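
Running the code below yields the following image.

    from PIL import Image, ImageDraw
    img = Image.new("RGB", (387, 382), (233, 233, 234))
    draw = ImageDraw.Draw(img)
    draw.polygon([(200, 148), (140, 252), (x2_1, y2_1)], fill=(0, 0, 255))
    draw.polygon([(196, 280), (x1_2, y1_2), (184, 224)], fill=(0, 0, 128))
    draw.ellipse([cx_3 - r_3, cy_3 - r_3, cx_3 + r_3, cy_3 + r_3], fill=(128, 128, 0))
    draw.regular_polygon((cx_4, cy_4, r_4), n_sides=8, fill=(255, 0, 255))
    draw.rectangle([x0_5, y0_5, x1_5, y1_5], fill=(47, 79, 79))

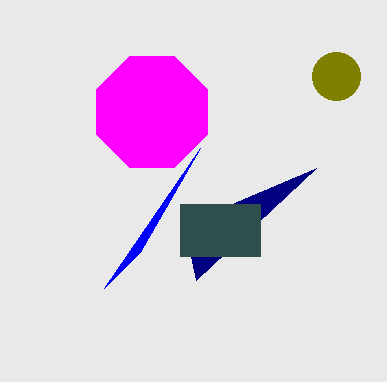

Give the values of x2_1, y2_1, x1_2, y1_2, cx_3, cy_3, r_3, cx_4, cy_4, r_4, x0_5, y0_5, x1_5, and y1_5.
x2_1 = 104
y2_1 = 288
x1_2 = 316
y1_2 = 168
cx_3 = 336
cy_3 = 76
r_3 = 24
cx_4 = 152
cy_4 = 112
r_4 = 60
x0_5 = 180
y0_5 = 204
x1_5 = 260
y1_5 = 256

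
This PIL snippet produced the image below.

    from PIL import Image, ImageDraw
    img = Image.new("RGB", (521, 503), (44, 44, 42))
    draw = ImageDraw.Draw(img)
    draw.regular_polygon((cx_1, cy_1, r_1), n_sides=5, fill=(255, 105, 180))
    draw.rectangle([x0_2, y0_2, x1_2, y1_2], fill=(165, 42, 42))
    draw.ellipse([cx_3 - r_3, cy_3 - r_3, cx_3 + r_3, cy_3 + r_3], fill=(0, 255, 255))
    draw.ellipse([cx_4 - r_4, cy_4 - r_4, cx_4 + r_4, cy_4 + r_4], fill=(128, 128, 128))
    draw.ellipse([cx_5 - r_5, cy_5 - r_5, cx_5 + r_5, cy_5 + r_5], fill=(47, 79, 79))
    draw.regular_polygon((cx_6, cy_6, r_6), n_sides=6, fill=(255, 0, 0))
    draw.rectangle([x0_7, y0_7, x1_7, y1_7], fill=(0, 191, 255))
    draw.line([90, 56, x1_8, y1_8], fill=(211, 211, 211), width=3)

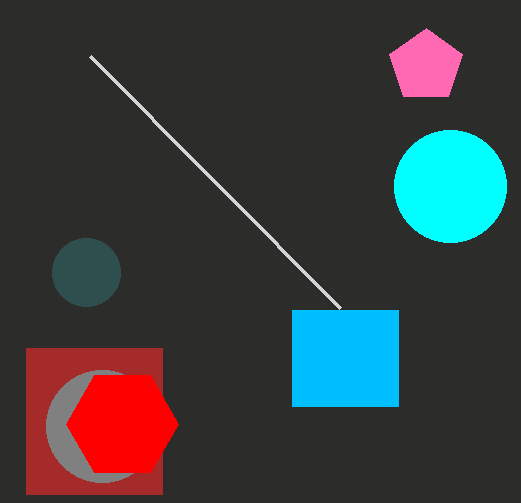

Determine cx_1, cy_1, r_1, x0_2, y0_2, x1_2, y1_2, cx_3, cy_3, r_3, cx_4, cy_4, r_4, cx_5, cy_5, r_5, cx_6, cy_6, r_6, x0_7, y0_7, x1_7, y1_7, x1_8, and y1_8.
cx_1 = 426; cy_1 = 66; r_1 = 38; x0_2 = 26; y0_2 = 348; x1_2 = 162; y1_2 = 494; cx_3 = 450; cy_3 = 186; r_3 = 56; cx_4 = 102; cy_4 = 426; r_4 = 56; cx_5 = 86; cy_5 = 272; r_5 = 34; cx_6 = 122; cy_6 = 424; r_6 = 56; x0_7 = 292; y0_7 = 310; x1_7 = 398; y1_7 = 406; x1_8 = 340; y1_8 = 308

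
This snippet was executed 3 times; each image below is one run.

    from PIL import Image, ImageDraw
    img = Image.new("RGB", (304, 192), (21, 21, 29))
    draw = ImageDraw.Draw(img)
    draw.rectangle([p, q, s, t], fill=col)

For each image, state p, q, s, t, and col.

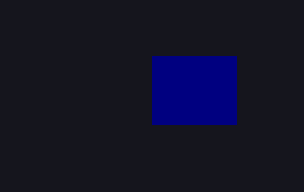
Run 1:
p = 152; q = 56; s = 236; t = 124; col = 'navy'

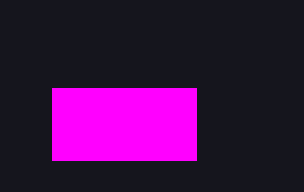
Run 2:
p = 52
q = 88
s = 196
t = 160
col = 'magenta'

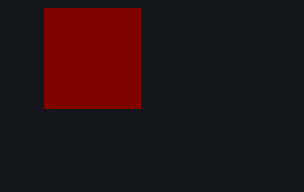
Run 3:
p = 44, q = 8, s = 140, t = 108, col = 'maroon'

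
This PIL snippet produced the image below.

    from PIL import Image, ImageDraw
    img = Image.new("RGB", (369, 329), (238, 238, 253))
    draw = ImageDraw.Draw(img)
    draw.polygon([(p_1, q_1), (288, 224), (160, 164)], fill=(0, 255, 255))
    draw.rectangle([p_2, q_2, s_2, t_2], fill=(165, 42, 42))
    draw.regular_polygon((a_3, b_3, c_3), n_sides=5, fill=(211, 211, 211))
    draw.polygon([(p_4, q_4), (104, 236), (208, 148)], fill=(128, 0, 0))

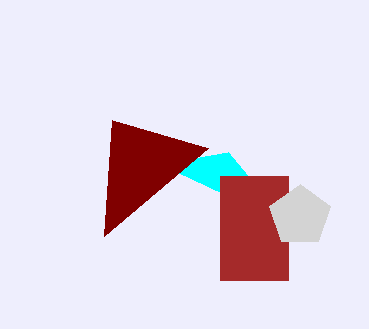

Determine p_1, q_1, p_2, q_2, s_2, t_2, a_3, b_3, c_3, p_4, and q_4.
p_1 = 228
q_1 = 152
p_2 = 220
q_2 = 176
s_2 = 288
t_2 = 280
a_3 = 300
b_3 = 216
c_3 = 32
p_4 = 112
q_4 = 120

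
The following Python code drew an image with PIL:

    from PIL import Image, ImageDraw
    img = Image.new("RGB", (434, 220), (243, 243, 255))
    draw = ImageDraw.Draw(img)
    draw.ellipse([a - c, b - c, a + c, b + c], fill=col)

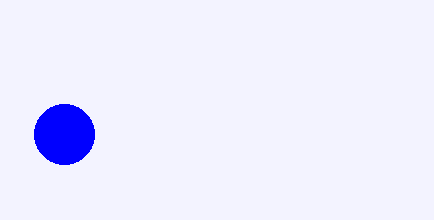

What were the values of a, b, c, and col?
a = 64; b = 134; c = 30; col = 'blue'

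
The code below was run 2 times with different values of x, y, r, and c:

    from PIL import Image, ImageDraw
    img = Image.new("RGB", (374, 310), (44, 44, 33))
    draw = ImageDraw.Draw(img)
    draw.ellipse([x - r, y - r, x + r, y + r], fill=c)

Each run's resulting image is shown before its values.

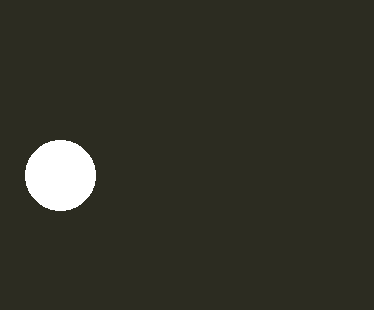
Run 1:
x = 60; y = 175; r = 35; c = 'white'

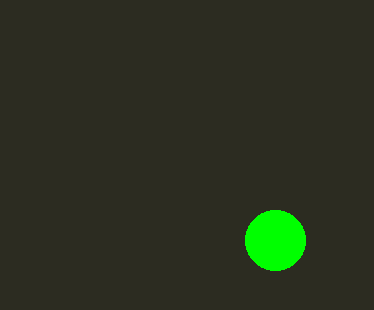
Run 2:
x = 275; y = 240; r = 30; c = 'lime'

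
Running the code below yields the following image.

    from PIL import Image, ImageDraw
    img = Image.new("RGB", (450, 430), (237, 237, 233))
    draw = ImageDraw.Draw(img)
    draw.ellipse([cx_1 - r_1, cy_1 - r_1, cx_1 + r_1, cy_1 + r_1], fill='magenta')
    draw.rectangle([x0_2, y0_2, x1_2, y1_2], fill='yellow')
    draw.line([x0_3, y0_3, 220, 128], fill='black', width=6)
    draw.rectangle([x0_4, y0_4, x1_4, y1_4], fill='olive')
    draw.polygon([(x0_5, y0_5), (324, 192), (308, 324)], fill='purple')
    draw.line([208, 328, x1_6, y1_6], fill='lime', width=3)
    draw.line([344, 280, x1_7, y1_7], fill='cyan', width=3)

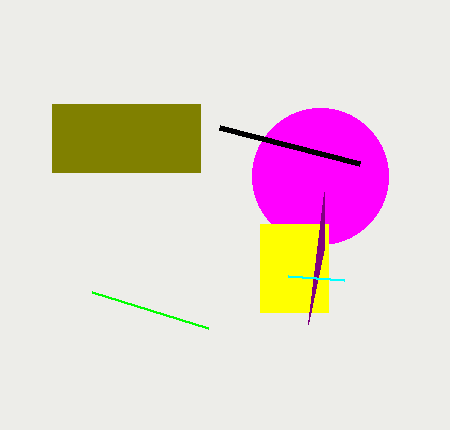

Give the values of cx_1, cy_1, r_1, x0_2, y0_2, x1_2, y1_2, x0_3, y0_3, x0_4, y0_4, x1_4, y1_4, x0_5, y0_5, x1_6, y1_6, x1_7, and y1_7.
cx_1 = 320
cy_1 = 176
r_1 = 68
x0_2 = 260
y0_2 = 224
x1_2 = 328
y1_2 = 312
x0_3 = 360
y0_3 = 164
x0_4 = 52
y0_4 = 104
x1_4 = 200
y1_4 = 172
x0_5 = 324
y0_5 = 248
x1_6 = 92
y1_6 = 292
x1_7 = 288
y1_7 = 276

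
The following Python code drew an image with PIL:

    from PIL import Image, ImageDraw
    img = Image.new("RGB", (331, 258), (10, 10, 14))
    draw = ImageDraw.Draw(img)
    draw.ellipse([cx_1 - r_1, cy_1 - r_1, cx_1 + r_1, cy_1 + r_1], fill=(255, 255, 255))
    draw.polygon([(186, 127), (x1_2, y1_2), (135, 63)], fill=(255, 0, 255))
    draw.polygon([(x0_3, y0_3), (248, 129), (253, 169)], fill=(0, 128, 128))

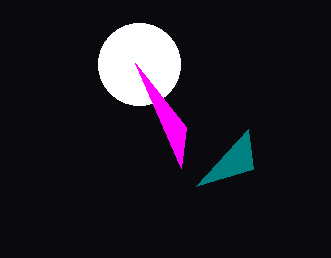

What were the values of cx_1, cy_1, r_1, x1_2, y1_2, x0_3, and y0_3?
cx_1 = 139
cy_1 = 64
r_1 = 41
x1_2 = 181
y1_2 = 168
x0_3 = 196
y0_3 = 186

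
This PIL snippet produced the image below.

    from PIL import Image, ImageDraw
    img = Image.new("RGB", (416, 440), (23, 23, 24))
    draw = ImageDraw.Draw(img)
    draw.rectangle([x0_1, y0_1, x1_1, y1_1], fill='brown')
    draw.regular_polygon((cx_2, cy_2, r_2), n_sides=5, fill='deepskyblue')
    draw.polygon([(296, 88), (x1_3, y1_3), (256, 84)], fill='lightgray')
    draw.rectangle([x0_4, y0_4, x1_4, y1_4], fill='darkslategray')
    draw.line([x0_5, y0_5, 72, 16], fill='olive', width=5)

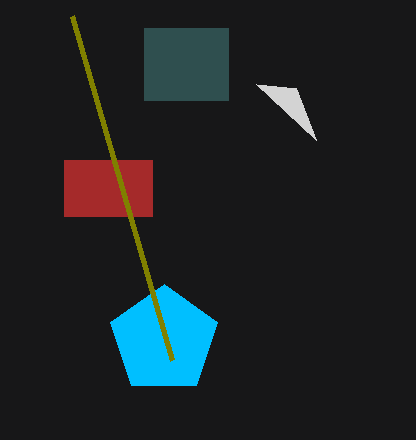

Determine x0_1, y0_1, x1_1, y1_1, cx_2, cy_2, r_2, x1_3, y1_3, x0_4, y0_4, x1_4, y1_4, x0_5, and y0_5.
x0_1 = 64
y0_1 = 160
x1_1 = 152
y1_1 = 216
cx_2 = 164
cy_2 = 340
r_2 = 56
x1_3 = 316
y1_3 = 140
x0_4 = 144
y0_4 = 28
x1_4 = 228
y1_4 = 100
x0_5 = 172
y0_5 = 360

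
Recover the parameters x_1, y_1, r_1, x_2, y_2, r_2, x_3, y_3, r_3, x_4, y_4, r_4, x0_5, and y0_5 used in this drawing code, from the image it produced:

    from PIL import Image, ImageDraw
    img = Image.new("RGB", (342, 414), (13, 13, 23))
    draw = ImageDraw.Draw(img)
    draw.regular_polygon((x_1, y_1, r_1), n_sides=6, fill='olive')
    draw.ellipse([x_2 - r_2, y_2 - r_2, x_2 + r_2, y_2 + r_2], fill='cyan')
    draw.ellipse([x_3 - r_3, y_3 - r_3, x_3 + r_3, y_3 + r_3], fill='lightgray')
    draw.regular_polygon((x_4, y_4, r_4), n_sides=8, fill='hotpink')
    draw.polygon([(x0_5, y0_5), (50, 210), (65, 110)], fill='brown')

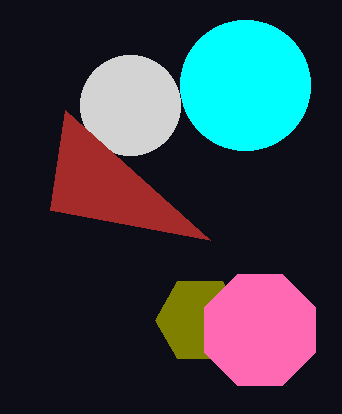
x_1 = 200, y_1 = 320, r_1 = 45, x_2 = 245, y_2 = 85, r_2 = 65, x_3 = 130, y_3 = 105, r_3 = 50, x_4 = 260, y_4 = 330, r_4 = 60, x0_5 = 210, y0_5 = 240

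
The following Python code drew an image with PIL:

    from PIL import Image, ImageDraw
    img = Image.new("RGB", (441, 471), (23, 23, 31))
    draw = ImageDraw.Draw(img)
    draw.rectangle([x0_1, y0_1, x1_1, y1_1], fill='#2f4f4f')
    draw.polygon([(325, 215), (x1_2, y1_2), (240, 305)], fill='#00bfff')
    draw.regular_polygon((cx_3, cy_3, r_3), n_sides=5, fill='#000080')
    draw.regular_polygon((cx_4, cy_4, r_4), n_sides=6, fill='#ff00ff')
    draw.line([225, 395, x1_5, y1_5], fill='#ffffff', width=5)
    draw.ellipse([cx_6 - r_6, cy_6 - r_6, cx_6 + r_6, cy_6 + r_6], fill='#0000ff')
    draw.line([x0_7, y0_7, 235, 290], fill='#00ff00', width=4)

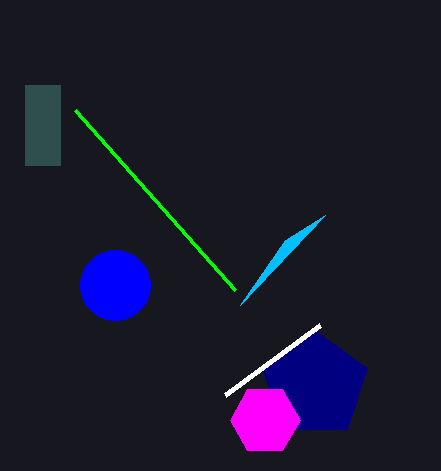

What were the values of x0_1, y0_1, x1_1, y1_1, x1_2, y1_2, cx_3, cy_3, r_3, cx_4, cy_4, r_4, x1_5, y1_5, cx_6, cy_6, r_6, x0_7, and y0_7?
x0_1 = 25, y0_1 = 85, x1_1 = 60, y1_1 = 165, x1_2 = 285, y1_2 = 240, cx_3 = 315, cy_3 = 385, r_3 = 55, cx_4 = 265, cy_4 = 420, r_4 = 35, x1_5 = 320, y1_5 = 325, cx_6 = 115, cy_6 = 285, r_6 = 35, x0_7 = 75, y0_7 = 110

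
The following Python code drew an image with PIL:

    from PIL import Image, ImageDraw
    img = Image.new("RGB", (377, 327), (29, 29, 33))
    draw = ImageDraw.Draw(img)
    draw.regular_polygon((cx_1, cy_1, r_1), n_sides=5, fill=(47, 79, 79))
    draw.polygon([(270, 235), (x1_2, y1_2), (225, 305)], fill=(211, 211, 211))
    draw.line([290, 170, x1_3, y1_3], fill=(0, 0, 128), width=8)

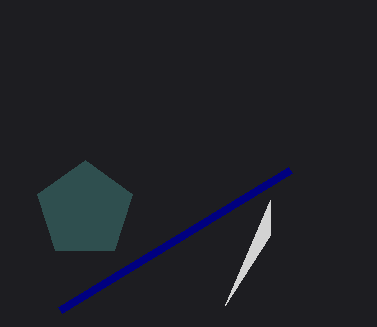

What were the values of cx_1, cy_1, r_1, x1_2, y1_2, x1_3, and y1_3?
cx_1 = 85, cy_1 = 210, r_1 = 50, x1_2 = 270, y1_2 = 200, x1_3 = 60, y1_3 = 310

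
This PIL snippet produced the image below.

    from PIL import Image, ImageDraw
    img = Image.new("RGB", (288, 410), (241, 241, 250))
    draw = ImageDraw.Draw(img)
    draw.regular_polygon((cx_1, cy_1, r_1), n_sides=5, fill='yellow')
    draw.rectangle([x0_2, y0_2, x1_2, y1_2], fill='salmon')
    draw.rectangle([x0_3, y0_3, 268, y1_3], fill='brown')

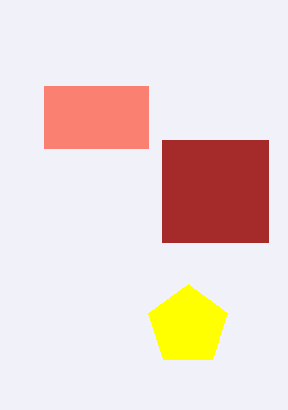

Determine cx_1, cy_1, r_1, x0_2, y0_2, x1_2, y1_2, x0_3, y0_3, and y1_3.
cx_1 = 188
cy_1 = 326
r_1 = 42
x0_2 = 44
y0_2 = 86
x1_2 = 148
y1_2 = 148
x0_3 = 162
y0_3 = 140
y1_3 = 242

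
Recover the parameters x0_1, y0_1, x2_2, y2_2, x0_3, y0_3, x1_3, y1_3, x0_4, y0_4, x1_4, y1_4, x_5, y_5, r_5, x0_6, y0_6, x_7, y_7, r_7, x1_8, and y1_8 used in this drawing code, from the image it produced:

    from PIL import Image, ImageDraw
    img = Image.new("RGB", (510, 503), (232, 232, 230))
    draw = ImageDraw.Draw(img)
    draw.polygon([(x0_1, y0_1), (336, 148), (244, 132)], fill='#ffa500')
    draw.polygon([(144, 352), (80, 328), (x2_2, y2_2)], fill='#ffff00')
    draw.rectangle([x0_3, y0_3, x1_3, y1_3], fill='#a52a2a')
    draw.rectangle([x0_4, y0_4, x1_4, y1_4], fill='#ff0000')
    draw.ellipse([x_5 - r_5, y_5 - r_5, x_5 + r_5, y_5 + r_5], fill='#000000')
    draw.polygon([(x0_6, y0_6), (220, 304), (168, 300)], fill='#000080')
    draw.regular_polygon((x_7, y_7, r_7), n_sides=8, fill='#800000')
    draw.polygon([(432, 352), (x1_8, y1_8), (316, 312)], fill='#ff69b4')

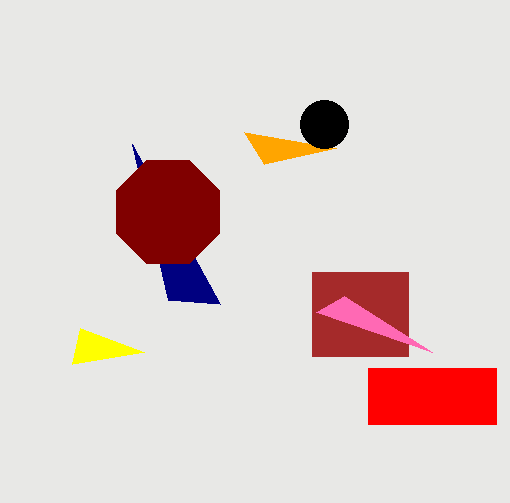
x0_1 = 264, y0_1 = 164, x2_2 = 72, y2_2 = 364, x0_3 = 312, y0_3 = 272, x1_3 = 408, y1_3 = 356, x0_4 = 368, y0_4 = 368, x1_4 = 496, y1_4 = 424, x_5 = 324, y_5 = 124, r_5 = 24, x0_6 = 132, y0_6 = 144, x_7 = 168, y_7 = 212, r_7 = 56, x1_8 = 344, y1_8 = 296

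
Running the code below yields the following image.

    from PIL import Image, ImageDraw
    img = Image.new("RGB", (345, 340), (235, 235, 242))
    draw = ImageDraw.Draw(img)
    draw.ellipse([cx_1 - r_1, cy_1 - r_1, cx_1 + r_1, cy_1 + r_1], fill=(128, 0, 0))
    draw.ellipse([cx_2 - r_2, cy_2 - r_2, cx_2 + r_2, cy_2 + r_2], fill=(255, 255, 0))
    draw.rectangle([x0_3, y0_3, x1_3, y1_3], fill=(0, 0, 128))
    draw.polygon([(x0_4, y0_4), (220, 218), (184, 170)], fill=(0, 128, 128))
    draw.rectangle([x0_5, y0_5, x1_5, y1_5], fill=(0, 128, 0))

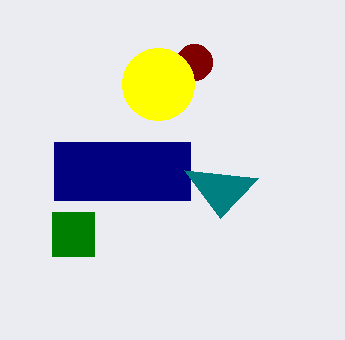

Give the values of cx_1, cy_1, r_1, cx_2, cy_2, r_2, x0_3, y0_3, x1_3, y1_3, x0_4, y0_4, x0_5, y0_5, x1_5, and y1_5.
cx_1 = 194
cy_1 = 62
r_1 = 18
cx_2 = 158
cy_2 = 84
r_2 = 36
x0_3 = 54
y0_3 = 142
x1_3 = 190
y1_3 = 200
x0_4 = 258
y0_4 = 178
x0_5 = 52
y0_5 = 212
x1_5 = 94
y1_5 = 256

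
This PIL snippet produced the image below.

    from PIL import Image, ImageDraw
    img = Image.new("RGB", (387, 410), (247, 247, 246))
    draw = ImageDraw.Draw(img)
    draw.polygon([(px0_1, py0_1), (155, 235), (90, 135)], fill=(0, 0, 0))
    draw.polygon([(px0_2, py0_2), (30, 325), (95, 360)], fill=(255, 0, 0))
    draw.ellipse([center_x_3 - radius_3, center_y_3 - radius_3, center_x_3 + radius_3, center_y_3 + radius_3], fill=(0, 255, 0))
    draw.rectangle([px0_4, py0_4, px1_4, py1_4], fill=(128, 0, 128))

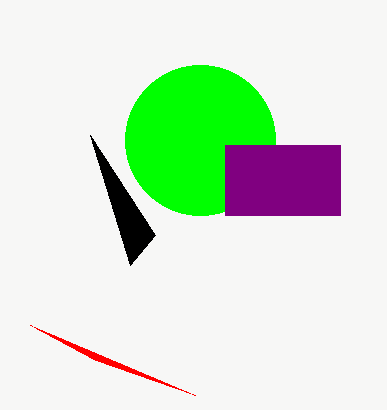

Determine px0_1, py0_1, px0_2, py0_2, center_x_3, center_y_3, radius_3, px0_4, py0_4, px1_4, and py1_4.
px0_1 = 130; py0_1 = 265; px0_2 = 195; py0_2 = 395; center_x_3 = 200; center_y_3 = 140; radius_3 = 75; px0_4 = 225; py0_4 = 145; px1_4 = 340; py1_4 = 215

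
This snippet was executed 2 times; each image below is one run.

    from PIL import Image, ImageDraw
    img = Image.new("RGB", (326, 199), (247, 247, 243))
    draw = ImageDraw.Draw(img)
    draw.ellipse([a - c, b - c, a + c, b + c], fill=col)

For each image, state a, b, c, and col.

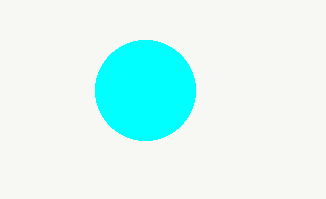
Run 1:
a = 145; b = 90; c = 50; col = 'cyan'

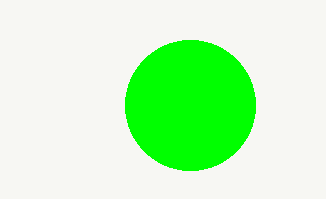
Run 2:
a = 190
b = 105
c = 65
col = 'lime'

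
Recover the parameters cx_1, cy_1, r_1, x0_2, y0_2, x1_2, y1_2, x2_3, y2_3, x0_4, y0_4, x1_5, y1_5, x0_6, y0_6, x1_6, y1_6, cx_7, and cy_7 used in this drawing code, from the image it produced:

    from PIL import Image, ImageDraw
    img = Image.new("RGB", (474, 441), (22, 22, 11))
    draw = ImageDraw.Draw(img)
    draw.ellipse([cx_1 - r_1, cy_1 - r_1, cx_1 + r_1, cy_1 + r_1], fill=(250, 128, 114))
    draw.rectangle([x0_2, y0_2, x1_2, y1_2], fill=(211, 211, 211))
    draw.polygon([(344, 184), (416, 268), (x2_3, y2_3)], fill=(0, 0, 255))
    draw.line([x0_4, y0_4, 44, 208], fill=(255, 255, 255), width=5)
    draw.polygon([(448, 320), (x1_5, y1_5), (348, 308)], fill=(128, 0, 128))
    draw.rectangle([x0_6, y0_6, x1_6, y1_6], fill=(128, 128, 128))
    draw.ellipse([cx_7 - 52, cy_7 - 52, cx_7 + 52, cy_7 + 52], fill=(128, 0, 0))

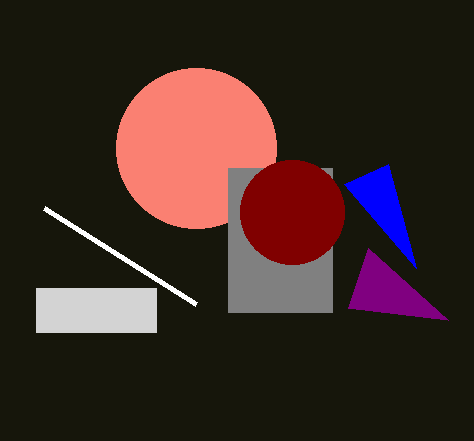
cx_1 = 196, cy_1 = 148, r_1 = 80, x0_2 = 36, y0_2 = 288, x1_2 = 156, y1_2 = 332, x2_3 = 388, y2_3 = 164, x0_4 = 196, y0_4 = 304, x1_5 = 368, y1_5 = 248, x0_6 = 228, y0_6 = 168, x1_6 = 332, y1_6 = 312, cx_7 = 292, cy_7 = 212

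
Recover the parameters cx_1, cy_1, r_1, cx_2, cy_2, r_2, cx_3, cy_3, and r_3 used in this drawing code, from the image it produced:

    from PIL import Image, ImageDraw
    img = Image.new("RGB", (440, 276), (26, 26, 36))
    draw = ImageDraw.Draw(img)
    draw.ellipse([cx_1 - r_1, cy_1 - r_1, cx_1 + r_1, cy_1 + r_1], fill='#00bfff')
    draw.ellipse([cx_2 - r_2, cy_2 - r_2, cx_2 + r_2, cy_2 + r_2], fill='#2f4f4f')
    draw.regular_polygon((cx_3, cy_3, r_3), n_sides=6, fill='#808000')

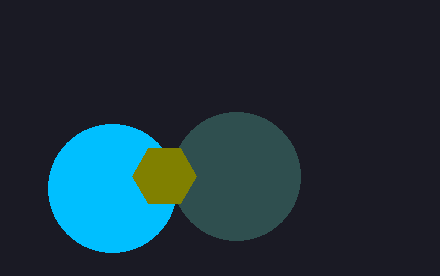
cx_1 = 112
cy_1 = 188
r_1 = 64
cx_2 = 236
cy_2 = 176
r_2 = 64
cx_3 = 164
cy_3 = 176
r_3 = 32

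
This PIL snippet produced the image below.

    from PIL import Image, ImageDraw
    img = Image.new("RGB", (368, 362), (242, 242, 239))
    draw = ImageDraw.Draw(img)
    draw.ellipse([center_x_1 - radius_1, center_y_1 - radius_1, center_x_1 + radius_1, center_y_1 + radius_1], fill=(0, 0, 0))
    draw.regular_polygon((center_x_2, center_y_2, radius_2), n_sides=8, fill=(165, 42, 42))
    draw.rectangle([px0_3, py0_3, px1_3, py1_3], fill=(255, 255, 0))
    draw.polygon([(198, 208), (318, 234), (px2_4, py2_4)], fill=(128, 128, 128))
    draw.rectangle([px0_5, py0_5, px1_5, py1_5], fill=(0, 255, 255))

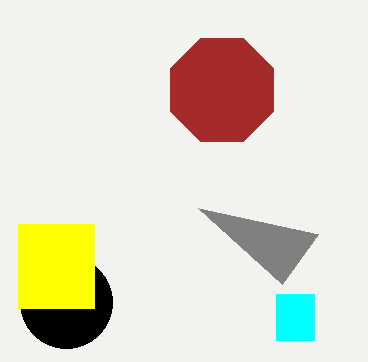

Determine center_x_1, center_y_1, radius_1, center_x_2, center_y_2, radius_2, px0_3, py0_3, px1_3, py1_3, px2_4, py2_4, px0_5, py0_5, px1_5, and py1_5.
center_x_1 = 66
center_y_1 = 302
radius_1 = 46
center_x_2 = 222
center_y_2 = 90
radius_2 = 56
px0_3 = 18
py0_3 = 224
px1_3 = 94
py1_3 = 308
px2_4 = 282
py2_4 = 284
px0_5 = 276
py0_5 = 294
px1_5 = 314
py1_5 = 340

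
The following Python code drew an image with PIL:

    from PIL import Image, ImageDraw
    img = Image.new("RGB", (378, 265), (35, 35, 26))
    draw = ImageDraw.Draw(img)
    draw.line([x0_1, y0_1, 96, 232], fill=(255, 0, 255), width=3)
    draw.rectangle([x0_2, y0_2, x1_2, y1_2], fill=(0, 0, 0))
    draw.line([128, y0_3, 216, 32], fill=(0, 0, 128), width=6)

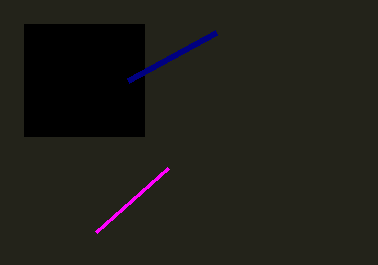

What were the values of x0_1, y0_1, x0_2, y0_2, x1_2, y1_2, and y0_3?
x0_1 = 168, y0_1 = 168, x0_2 = 24, y0_2 = 24, x1_2 = 144, y1_2 = 136, y0_3 = 80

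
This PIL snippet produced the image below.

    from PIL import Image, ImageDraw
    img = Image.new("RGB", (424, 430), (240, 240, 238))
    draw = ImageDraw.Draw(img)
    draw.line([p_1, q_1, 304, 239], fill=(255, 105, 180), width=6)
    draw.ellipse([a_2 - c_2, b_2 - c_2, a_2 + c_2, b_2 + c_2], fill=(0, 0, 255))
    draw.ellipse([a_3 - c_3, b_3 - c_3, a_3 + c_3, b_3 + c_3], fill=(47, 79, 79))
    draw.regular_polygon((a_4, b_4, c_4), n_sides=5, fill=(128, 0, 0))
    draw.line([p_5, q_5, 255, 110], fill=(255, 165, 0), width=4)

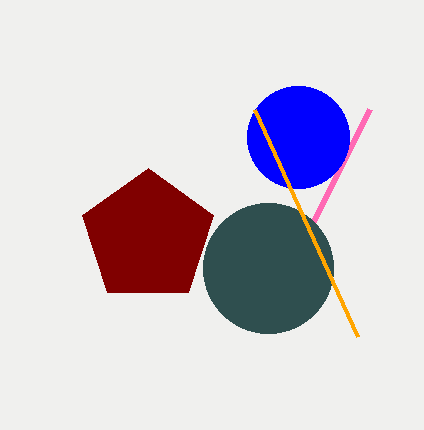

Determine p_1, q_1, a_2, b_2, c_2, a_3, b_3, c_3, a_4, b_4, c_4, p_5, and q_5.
p_1 = 369
q_1 = 109
a_2 = 298
b_2 = 137
c_2 = 51
a_3 = 268
b_3 = 268
c_3 = 65
a_4 = 148
b_4 = 237
c_4 = 69
p_5 = 358
q_5 = 337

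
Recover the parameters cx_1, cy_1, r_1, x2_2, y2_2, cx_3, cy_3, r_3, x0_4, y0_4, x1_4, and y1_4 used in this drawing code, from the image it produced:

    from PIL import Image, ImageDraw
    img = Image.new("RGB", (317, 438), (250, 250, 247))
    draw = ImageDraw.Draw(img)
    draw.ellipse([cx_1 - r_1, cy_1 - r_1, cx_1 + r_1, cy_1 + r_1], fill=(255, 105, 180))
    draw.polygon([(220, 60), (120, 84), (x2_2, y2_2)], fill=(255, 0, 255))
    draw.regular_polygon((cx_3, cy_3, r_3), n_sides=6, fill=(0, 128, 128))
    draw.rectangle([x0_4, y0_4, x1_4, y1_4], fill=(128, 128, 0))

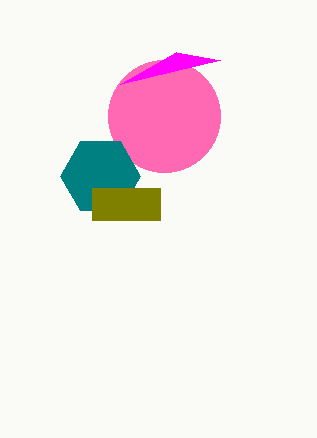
cx_1 = 164, cy_1 = 116, r_1 = 56, x2_2 = 176, y2_2 = 52, cx_3 = 100, cy_3 = 176, r_3 = 40, x0_4 = 92, y0_4 = 188, x1_4 = 160, y1_4 = 220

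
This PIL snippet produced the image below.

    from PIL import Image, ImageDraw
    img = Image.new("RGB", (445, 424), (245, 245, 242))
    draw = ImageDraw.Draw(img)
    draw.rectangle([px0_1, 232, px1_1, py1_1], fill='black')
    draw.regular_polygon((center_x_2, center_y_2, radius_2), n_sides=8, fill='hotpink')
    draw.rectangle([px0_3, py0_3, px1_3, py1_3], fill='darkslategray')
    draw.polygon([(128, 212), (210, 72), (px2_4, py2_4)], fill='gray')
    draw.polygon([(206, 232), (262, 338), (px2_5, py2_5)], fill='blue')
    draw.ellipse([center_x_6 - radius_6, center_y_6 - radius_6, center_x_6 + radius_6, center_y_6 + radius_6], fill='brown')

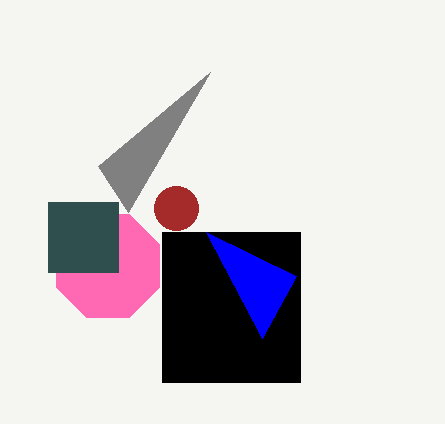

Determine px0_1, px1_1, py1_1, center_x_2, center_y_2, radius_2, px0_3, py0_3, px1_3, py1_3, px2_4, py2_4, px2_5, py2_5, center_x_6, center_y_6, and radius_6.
px0_1 = 162, px1_1 = 300, py1_1 = 382, center_x_2 = 108, center_y_2 = 266, radius_2 = 56, px0_3 = 48, py0_3 = 202, px1_3 = 118, py1_3 = 272, px2_4 = 98, py2_4 = 166, px2_5 = 296, py2_5 = 276, center_x_6 = 176, center_y_6 = 208, radius_6 = 22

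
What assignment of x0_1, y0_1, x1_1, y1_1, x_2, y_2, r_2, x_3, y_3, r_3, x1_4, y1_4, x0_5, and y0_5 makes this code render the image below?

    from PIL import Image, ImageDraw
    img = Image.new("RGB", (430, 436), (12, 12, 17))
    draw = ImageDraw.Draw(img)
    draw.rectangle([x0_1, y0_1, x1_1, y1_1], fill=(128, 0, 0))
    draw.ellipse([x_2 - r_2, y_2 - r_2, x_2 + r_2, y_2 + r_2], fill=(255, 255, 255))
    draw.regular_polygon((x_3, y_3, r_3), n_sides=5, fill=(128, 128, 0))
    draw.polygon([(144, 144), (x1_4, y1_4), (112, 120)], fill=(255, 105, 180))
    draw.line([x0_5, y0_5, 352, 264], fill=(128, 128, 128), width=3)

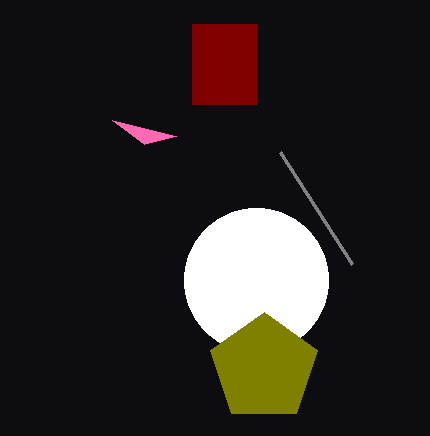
x0_1 = 192, y0_1 = 24, x1_1 = 256, y1_1 = 104, x_2 = 256, y_2 = 280, r_2 = 72, x_3 = 264, y_3 = 368, r_3 = 56, x1_4 = 176, y1_4 = 136, x0_5 = 280, y0_5 = 152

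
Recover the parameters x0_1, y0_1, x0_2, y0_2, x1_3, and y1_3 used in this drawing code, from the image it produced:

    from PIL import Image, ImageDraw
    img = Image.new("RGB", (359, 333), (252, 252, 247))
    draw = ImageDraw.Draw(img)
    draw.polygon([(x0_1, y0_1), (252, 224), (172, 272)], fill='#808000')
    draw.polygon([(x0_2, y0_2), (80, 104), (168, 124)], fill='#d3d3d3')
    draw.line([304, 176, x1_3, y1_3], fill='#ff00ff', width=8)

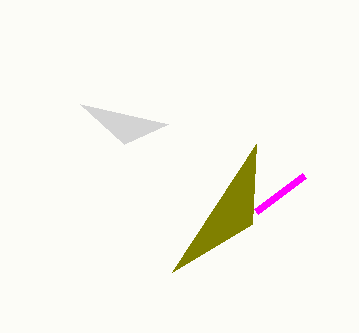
x0_1 = 256, y0_1 = 144, x0_2 = 124, y0_2 = 144, x1_3 = 256, y1_3 = 212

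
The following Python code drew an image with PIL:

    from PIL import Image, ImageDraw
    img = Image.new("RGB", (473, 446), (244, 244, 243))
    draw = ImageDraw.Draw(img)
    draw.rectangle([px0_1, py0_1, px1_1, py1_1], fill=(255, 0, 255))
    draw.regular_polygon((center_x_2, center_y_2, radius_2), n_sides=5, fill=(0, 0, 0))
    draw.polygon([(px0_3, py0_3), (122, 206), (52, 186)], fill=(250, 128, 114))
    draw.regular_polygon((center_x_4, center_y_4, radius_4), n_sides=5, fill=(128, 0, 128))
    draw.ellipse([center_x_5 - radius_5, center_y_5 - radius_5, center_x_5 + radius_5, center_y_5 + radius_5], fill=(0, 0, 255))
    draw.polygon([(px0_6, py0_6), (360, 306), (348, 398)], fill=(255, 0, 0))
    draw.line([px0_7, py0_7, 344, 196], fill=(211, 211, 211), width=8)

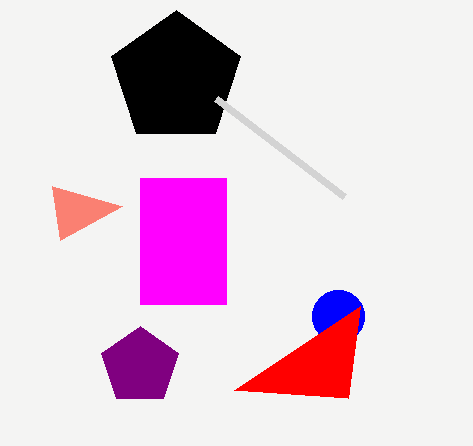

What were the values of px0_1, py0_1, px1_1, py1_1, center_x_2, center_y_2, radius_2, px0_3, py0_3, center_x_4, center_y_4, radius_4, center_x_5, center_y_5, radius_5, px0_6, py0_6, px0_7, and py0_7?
px0_1 = 140; py0_1 = 178; px1_1 = 226; py1_1 = 304; center_x_2 = 176; center_y_2 = 78; radius_2 = 68; px0_3 = 60; py0_3 = 240; center_x_4 = 140; center_y_4 = 366; radius_4 = 40; center_x_5 = 338; center_y_5 = 316; radius_5 = 26; px0_6 = 234; py0_6 = 390; px0_7 = 216; py0_7 = 98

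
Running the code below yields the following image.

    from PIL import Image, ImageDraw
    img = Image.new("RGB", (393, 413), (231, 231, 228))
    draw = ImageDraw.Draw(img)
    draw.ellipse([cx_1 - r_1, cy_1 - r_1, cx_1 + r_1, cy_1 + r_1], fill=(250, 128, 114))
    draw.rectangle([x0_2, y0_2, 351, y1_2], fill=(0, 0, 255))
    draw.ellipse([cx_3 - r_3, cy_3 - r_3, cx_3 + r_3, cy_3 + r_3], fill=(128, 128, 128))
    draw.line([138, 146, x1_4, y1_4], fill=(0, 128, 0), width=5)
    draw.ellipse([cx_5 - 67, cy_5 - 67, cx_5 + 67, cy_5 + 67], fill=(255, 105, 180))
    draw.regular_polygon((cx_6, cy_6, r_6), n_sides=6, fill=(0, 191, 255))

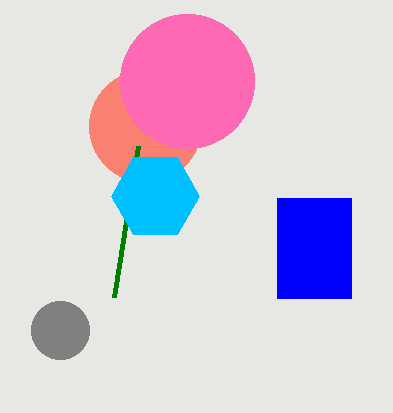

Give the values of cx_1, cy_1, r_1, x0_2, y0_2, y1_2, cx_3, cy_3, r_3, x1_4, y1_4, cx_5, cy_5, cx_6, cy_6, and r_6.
cx_1 = 145, cy_1 = 126, r_1 = 56, x0_2 = 277, y0_2 = 198, y1_2 = 298, cx_3 = 60, cy_3 = 330, r_3 = 29, x1_4 = 114, y1_4 = 297, cx_5 = 187, cy_5 = 81, cx_6 = 155, cy_6 = 196, r_6 = 44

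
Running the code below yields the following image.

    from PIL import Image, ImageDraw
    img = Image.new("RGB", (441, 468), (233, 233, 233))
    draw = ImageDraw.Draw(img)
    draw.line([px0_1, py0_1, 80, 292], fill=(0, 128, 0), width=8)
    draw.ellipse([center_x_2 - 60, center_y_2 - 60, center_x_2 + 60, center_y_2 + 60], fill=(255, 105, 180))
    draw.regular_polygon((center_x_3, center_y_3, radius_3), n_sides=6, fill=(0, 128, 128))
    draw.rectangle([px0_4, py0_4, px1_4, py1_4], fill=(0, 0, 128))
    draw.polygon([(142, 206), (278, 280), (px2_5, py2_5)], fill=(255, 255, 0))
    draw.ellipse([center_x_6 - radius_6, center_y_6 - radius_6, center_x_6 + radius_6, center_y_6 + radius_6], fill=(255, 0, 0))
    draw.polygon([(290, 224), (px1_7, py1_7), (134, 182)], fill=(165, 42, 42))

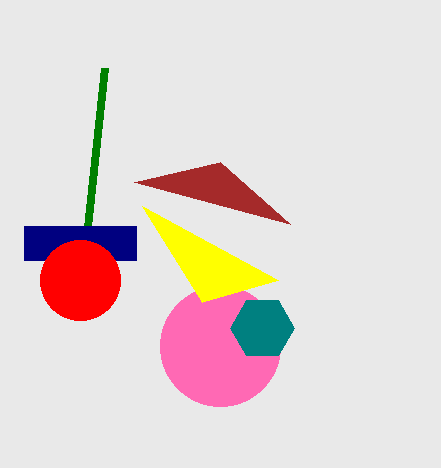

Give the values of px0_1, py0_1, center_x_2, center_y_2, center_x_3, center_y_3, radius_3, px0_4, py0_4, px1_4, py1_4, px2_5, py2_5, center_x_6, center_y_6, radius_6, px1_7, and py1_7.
px0_1 = 104, py0_1 = 68, center_x_2 = 220, center_y_2 = 346, center_x_3 = 262, center_y_3 = 328, radius_3 = 32, px0_4 = 24, py0_4 = 226, px1_4 = 136, py1_4 = 260, px2_5 = 202, py2_5 = 302, center_x_6 = 80, center_y_6 = 280, radius_6 = 40, px1_7 = 220, py1_7 = 162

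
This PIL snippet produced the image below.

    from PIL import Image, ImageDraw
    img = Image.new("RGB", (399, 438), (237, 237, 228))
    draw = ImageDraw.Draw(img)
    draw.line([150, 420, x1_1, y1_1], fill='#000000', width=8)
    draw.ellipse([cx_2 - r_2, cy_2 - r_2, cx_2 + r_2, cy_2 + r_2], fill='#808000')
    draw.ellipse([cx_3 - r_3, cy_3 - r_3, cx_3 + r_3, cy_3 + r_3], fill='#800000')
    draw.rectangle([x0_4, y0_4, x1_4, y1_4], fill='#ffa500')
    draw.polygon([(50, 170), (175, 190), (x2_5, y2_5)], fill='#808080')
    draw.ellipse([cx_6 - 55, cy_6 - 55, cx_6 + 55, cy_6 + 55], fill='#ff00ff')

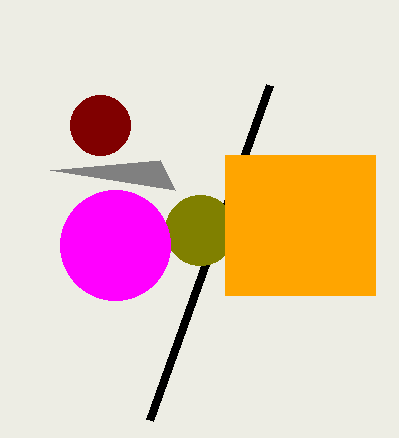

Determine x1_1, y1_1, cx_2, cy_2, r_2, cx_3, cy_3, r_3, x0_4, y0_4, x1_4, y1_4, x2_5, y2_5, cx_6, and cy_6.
x1_1 = 270; y1_1 = 85; cx_2 = 200; cy_2 = 230; r_2 = 35; cx_3 = 100; cy_3 = 125; r_3 = 30; x0_4 = 225; y0_4 = 155; x1_4 = 375; y1_4 = 295; x2_5 = 160; y2_5 = 160; cx_6 = 115; cy_6 = 245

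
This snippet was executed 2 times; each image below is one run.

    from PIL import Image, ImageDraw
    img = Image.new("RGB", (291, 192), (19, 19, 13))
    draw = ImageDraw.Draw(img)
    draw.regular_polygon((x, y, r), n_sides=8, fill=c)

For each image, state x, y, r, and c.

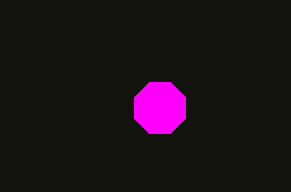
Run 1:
x = 160; y = 108; r = 28; c = 'magenta'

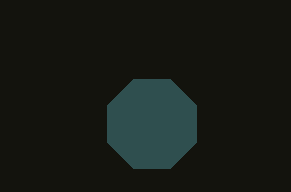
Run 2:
x = 152
y = 124
r = 48
c = 'darkslategray'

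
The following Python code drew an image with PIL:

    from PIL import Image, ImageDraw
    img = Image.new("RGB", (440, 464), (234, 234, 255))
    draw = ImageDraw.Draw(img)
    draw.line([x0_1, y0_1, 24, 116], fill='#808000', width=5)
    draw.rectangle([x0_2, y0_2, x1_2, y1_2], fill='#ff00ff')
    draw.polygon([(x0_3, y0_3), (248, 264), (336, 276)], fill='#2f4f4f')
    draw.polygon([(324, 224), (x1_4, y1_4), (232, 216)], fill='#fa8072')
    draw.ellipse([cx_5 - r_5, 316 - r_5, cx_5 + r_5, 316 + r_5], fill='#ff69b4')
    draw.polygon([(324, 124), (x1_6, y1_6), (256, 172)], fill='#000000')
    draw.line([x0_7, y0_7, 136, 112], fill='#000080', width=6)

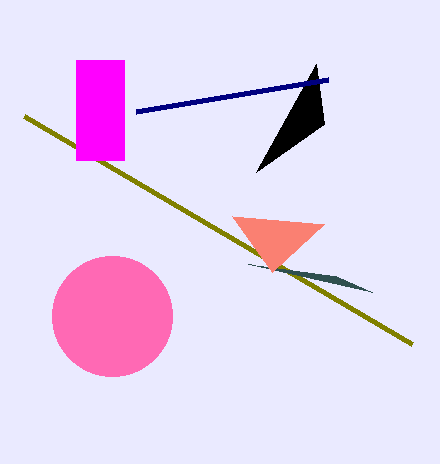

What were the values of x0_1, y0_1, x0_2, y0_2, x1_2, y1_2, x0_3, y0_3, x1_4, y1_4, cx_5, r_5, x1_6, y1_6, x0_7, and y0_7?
x0_1 = 412, y0_1 = 344, x0_2 = 76, y0_2 = 60, x1_2 = 124, y1_2 = 160, x0_3 = 372, y0_3 = 292, x1_4 = 272, y1_4 = 272, cx_5 = 112, r_5 = 60, x1_6 = 316, y1_6 = 64, x0_7 = 328, y0_7 = 80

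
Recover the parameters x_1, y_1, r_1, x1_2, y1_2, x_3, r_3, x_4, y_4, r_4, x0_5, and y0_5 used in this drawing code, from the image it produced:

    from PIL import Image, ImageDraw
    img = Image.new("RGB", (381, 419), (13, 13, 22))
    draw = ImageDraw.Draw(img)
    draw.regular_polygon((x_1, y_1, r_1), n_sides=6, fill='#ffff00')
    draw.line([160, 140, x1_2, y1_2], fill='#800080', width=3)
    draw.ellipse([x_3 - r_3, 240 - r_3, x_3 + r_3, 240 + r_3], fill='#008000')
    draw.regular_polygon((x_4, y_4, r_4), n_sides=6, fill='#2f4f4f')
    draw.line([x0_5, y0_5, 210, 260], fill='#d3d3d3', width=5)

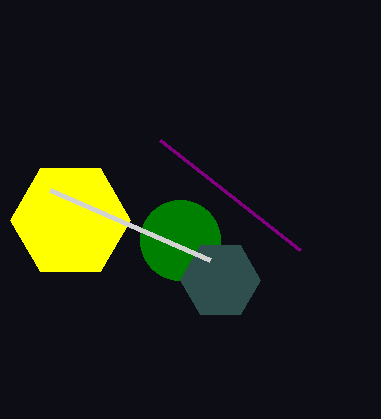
x_1 = 70; y_1 = 220; r_1 = 60; x1_2 = 300; y1_2 = 250; x_3 = 180; r_3 = 40; x_4 = 220; y_4 = 280; r_4 = 40; x0_5 = 50; y0_5 = 190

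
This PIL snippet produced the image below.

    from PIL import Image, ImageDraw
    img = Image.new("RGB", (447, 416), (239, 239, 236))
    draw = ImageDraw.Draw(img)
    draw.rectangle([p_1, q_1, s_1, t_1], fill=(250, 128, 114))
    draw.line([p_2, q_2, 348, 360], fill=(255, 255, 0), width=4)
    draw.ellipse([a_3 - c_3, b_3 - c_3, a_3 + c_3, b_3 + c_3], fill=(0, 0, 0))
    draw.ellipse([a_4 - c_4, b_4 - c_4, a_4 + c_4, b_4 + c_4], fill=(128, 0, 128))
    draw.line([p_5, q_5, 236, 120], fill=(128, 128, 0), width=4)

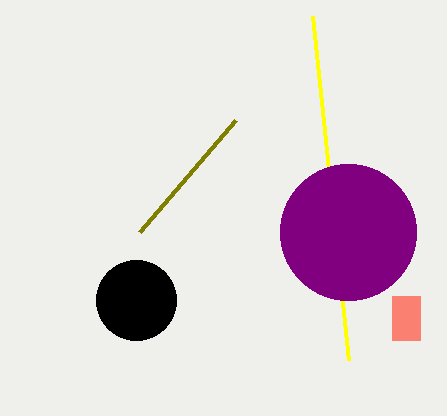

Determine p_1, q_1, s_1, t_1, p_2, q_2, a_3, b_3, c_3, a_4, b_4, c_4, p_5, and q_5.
p_1 = 392
q_1 = 296
s_1 = 420
t_1 = 340
p_2 = 312
q_2 = 16
a_3 = 136
b_3 = 300
c_3 = 40
a_4 = 348
b_4 = 232
c_4 = 68
p_5 = 140
q_5 = 232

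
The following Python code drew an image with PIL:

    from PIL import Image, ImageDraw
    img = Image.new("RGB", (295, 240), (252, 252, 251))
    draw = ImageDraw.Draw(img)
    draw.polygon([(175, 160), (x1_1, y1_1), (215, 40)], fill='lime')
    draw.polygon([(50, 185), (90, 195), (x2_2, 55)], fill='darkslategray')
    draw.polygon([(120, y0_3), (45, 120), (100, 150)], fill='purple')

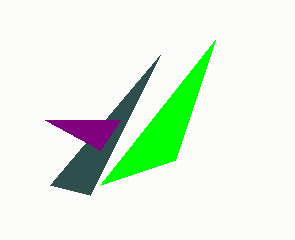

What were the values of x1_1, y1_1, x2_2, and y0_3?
x1_1 = 100; y1_1 = 185; x2_2 = 160; y0_3 = 120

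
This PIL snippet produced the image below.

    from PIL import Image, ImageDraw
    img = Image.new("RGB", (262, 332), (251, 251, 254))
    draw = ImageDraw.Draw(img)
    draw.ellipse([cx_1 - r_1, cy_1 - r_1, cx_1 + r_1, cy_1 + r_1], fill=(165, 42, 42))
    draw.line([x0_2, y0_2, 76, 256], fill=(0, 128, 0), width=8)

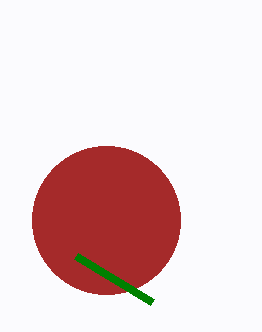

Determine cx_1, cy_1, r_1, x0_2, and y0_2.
cx_1 = 106
cy_1 = 220
r_1 = 74
x0_2 = 152
y0_2 = 302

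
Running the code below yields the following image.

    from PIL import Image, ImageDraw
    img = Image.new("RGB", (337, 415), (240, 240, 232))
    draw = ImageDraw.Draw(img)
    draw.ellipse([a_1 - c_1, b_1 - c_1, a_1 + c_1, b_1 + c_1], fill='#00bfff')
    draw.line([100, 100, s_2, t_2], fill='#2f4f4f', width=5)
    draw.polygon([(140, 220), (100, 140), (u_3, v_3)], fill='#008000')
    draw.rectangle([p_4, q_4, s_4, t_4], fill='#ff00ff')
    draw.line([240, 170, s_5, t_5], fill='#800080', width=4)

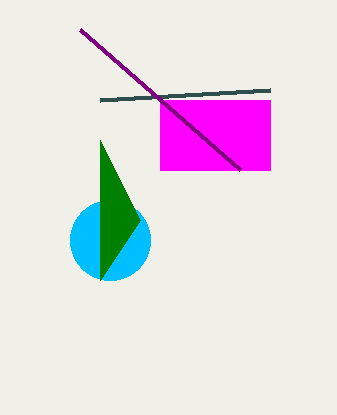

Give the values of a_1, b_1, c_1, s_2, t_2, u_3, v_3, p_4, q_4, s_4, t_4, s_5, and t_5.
a_1 = 110; b_1 = 240; c_1 = 40; s_2 = 270; t_2 = 90; u_3 = 100; v_3 = 280; p_4 = 160; q_4 = 100; s_4 = 270; t_4 = 170; s_5 = 80; t_5 = 30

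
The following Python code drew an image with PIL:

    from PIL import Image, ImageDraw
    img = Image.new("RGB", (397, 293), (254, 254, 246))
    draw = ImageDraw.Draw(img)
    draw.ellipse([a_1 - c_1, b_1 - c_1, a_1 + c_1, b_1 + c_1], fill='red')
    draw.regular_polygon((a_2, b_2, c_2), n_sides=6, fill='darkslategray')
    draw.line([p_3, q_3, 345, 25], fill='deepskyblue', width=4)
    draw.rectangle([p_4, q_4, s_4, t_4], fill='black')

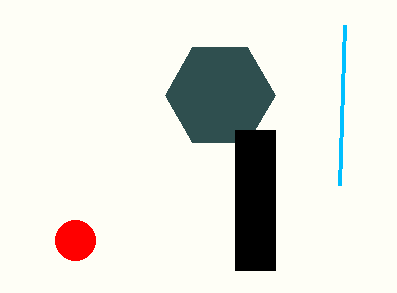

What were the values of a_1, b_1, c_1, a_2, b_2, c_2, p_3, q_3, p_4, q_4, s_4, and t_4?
a_1 = 75, b_1 = 240, c_1 = 20, a_2 = 220, b_2 = 95, c_2 = 55, p_3 = 340, q_3 = 185, p_4 = 235, q_4 = 130, s_4 = 275, t_4 = 270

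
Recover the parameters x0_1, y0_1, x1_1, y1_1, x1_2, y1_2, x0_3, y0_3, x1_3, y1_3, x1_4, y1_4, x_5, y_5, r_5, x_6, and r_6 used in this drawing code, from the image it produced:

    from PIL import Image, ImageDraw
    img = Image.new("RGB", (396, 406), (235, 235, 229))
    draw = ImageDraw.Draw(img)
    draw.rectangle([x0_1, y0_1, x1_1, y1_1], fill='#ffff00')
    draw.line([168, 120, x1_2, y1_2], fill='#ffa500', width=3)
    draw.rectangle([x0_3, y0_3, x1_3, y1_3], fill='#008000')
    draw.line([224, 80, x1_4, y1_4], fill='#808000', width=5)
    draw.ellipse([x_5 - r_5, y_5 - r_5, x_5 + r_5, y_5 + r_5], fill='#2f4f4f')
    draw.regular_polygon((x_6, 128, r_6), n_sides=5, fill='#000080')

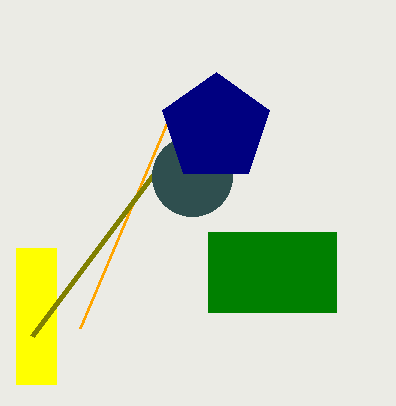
x0_1 = 16
y0_1 = 248
x1_1 = 56
y1_1 = 384
x1_2 = 80
y1_2 = 328
x0_3 = 208
y0_3 = 232
x1_3 = 336
y1_3 = 312
x1_4 = 32
y1_4 = 336
x_5 = 192
y_5 = 176
r_5 = 40
x_6 = 216
r_6 = 56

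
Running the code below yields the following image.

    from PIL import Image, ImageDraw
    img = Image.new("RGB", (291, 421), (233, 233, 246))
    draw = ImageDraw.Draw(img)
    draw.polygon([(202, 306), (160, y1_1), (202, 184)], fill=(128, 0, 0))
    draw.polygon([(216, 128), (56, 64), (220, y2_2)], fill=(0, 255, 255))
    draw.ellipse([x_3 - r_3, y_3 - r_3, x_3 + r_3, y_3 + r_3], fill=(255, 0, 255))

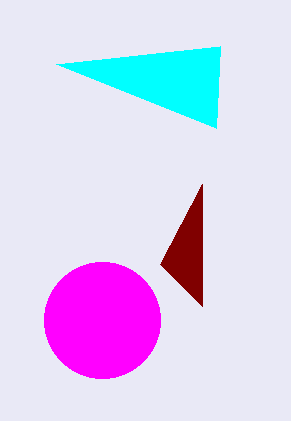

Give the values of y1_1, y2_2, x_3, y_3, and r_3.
y1_1 = 264; y2_2 = 46; x_3 = 102; y_3 = 320; r_3 = 58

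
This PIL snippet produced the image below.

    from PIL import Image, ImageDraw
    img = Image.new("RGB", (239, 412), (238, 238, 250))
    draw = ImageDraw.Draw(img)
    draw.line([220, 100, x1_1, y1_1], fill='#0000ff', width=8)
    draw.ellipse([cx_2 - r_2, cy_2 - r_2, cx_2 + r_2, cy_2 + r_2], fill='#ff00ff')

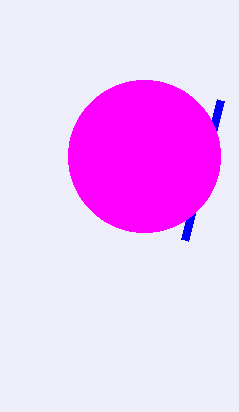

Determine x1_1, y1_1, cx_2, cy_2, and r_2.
x1_1 = 184
y1_1 = 240
cx_2 = 144
cy_2 = 156
r_2 = 76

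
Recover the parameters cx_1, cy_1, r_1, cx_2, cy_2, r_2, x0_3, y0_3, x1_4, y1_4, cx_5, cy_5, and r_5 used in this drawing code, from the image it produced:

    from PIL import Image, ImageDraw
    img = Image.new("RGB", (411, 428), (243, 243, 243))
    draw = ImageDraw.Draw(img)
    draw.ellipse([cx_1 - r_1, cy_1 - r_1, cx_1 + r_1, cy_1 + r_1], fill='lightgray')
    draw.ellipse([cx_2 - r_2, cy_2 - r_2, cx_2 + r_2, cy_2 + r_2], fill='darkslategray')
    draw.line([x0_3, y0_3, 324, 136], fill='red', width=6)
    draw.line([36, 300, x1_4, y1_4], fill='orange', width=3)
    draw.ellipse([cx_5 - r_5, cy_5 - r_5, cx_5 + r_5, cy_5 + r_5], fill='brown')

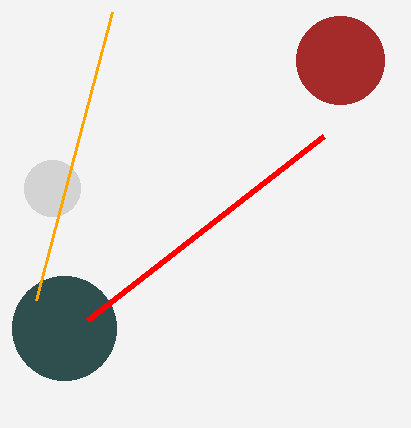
cx_1 = 52, cy_1 = 188, r_1 = 28, cx_2 = 64, cy_2 = 328, r_2 = 52, x0_3 = 88, y0_3 = 320, x1_4 = 112, y1_4 = 12, cx_5 = 340, cy_5 = 60, r_5 = 44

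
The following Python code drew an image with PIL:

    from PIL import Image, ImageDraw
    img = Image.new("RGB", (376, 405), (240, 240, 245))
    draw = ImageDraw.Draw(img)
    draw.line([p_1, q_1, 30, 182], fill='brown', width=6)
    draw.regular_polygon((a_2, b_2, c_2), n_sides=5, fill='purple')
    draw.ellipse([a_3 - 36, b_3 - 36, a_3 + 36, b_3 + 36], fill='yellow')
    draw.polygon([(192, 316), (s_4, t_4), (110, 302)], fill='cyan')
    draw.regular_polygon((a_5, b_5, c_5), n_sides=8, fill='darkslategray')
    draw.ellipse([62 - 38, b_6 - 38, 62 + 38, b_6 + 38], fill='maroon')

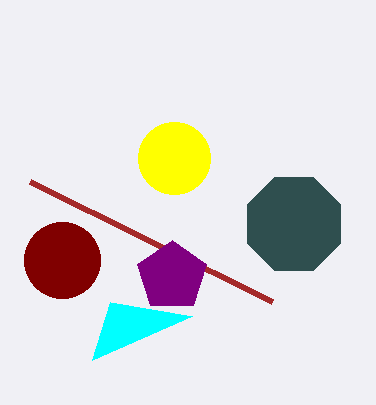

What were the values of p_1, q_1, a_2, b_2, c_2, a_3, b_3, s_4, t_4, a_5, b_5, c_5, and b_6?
p_1 = 272, q_1 = 302, a_2 = 172, b_2 = 276, c_2 = 36, a_3 = 174, b_3 = 158, s_4 = 92, t_4 = 360, a_5 = 294, b_5 = 224, c_5 = 50, b_6 = 260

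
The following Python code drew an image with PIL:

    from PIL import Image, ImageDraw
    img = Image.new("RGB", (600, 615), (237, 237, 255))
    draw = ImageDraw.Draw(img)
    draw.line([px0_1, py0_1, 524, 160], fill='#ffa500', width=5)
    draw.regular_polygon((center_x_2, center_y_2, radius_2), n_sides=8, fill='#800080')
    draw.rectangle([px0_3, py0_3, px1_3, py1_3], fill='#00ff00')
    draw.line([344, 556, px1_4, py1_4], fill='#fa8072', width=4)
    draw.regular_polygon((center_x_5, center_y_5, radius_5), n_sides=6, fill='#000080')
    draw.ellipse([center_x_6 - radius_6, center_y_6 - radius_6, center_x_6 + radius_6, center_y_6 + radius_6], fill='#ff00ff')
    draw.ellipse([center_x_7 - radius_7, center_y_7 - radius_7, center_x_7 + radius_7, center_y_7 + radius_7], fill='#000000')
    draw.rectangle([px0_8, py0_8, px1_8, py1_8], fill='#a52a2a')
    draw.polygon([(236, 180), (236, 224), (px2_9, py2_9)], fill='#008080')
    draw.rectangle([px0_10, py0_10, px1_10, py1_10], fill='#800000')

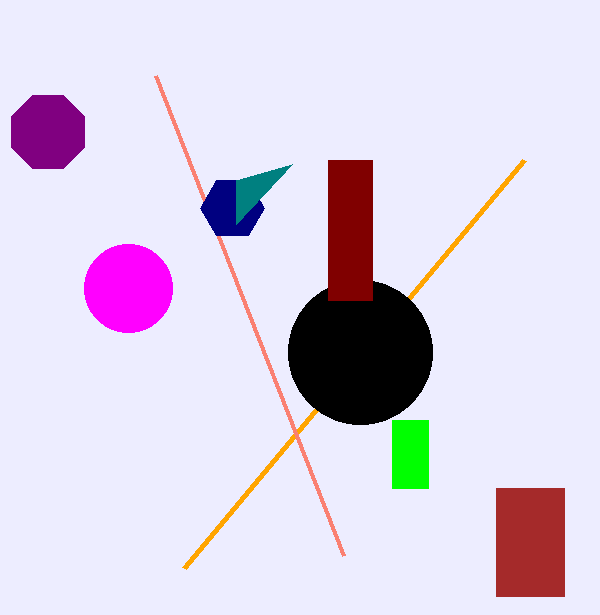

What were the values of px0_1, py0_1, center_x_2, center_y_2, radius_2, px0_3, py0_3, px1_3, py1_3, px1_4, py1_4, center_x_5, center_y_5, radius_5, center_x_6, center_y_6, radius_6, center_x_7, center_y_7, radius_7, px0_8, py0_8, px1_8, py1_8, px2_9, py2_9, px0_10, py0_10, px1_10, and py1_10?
px0_1 = 184
py0_1 = 568
center_x_2 = 48
center_y_2 = 132
radius_2 = 40
px0_3 = 392
py0_3 = 420
px1_3 = 428
py1_3 = 488
px1_4 = 156
py1_4 = 76
center_x_5 = 232
center_y_5 = 208
radius_5 = 32
center_x_6 = 128
center_y_6 = 288
radius_6 = 44
center_x_7 = 360
center_y_7 = 352
radius_7 = 72
px0_8 = 496
py0_8 = 488
px1_8 = 564
py1_8 = 596
px2_9 = 292
py2_9 = 164
px0_10 = 328
py0_10 = 160
px1_10 = 372
py1_10 = 300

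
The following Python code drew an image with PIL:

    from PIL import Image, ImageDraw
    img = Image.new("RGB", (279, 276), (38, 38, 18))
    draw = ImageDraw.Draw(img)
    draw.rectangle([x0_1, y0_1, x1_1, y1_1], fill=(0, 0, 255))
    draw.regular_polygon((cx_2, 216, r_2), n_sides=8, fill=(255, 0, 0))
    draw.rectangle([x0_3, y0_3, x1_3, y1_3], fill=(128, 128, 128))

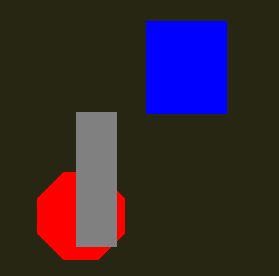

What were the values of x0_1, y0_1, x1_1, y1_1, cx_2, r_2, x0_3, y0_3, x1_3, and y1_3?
x0_1 = 146
y0_1 = 21
x1_1 = 226
y1_1 = 113
cx_2 = 81
r_2 = 47
x0_3 = 76
y0_3 = 112
x1_3 = 116
y1_3 = 246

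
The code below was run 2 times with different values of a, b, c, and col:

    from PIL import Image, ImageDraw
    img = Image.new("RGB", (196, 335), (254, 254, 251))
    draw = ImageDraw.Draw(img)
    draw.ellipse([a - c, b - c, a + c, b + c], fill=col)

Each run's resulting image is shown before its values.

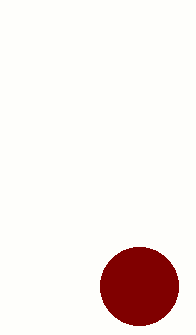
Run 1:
a = 139, b = 286, c = 39, col = 'maroon'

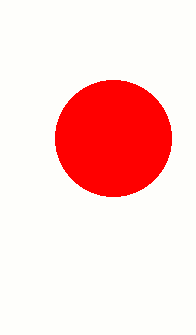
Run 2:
a = 113, b = 138, c = 58, col = 'red'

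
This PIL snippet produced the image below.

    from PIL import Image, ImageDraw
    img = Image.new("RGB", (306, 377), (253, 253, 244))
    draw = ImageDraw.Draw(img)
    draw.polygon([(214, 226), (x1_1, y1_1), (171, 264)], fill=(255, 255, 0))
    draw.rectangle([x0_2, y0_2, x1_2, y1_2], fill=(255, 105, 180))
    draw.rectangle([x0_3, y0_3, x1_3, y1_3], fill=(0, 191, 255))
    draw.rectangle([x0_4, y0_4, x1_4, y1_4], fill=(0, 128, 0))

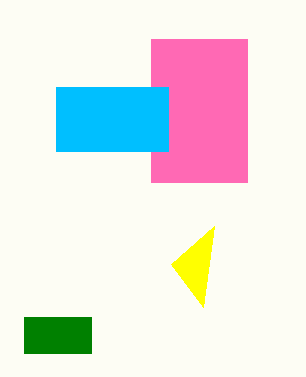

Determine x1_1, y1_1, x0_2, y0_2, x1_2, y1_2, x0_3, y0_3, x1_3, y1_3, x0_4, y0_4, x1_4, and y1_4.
x1_1 = 203
y1_1 = 307
x0_2 = 151
y0_2 = 39
x1_2 = 247
y1_2 = 182
x0_3 = 56
y0_3 = 87
x1_3 = 168
y1_3 = 151
x0_4 = 24
y0_4 = 317
x1_4 = 91
y1_4 = 353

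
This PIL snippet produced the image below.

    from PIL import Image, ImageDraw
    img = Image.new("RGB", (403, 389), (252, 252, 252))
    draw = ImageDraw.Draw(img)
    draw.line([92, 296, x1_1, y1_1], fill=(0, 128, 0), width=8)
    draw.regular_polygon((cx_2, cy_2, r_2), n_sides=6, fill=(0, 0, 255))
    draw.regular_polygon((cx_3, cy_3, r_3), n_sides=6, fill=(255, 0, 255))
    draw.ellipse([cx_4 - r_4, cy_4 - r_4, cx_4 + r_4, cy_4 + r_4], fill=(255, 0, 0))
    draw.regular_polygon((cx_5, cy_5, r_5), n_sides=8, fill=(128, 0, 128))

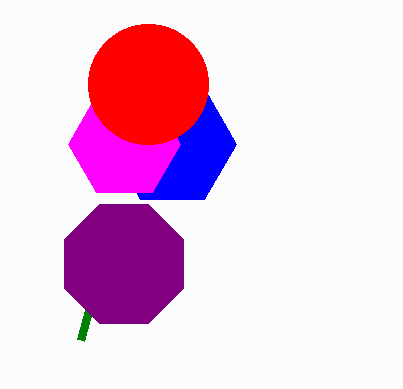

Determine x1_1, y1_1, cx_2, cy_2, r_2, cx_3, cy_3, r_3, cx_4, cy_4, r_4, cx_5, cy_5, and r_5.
x1_1 = 80
y1_1 = 340
cx_2 = 172
cy_2 = 144
r_2 = 64
cx_3 = 124
cy_3 = 144
r_3 = 56
cx_4 = 148
cy_4 = 84
r_4 = 60
cx_5 = 124
cy_5 = 264
r_5 = 64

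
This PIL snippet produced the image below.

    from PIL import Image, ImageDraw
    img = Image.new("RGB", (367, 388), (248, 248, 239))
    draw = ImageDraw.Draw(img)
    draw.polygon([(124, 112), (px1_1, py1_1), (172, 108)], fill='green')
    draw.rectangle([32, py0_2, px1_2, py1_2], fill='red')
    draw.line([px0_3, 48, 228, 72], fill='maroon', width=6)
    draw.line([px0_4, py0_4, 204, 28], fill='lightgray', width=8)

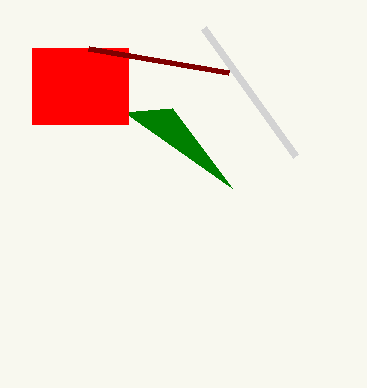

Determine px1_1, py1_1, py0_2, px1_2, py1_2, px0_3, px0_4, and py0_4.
px1_1 = 232
py1_1 = 188
py0_2 = 48
px1_2 = 128
py1_2 = 124
px0_3 = 88
px0_4 = 296
py0_4 = 156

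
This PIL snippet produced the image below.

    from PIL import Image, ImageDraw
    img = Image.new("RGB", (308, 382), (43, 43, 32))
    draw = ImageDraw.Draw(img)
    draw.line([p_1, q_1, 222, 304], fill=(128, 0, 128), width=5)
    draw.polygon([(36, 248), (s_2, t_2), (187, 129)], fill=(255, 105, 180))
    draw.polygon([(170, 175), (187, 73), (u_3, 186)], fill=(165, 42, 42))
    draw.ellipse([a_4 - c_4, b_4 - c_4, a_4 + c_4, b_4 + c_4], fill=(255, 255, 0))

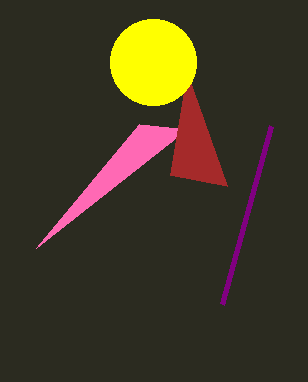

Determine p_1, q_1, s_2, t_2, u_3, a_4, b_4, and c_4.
p_1 = 271, q_1 = 126, s_2 = 139, t_2 = 124, u_3 = 227, a_4 = 153, b_4 = 62, c_4 = 43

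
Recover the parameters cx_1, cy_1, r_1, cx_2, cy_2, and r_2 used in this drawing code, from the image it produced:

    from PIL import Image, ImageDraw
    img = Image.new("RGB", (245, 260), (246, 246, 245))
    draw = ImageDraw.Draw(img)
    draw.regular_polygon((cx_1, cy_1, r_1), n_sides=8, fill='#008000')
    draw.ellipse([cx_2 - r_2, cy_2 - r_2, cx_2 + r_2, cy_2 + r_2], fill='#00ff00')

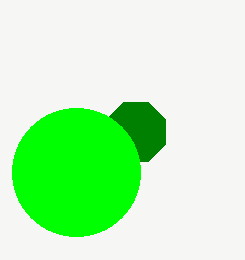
cx_1 = 136, cy_1 = 132, r_1 = 32, cx_2 = 76, cy_2 = 172, r_2 = 64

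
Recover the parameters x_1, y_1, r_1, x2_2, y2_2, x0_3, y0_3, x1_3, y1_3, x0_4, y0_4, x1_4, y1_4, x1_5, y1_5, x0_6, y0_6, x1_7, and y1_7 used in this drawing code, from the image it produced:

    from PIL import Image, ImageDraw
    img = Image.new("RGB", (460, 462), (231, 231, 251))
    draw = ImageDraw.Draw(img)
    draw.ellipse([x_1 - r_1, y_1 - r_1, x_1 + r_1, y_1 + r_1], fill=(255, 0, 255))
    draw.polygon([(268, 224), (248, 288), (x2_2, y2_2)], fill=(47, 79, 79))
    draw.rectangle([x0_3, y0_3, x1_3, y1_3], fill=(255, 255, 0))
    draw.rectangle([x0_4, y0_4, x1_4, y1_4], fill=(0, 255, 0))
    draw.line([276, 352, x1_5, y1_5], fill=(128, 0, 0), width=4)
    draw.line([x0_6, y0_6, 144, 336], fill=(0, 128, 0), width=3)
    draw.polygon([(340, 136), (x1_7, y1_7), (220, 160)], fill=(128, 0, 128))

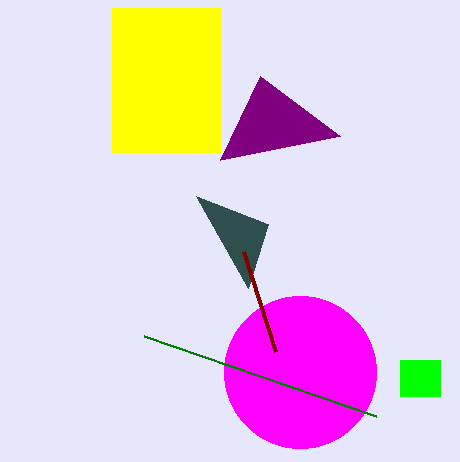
x_1 = 300
y_1 = 372
r_1 = 76
x2_2 = 196
y2_2 = 196
x0_3 = 112
y0_3 = 8
x1_3 = 220
y1_3 = 152
x0_4 = 400
y0_4 = 360
x1_4 = 440
y1_4 = 396
x1_5 = 244
y1_5 = 252
x0_6 = 376
y0_6 = 416
x1_7 = 260
y1_7 = 76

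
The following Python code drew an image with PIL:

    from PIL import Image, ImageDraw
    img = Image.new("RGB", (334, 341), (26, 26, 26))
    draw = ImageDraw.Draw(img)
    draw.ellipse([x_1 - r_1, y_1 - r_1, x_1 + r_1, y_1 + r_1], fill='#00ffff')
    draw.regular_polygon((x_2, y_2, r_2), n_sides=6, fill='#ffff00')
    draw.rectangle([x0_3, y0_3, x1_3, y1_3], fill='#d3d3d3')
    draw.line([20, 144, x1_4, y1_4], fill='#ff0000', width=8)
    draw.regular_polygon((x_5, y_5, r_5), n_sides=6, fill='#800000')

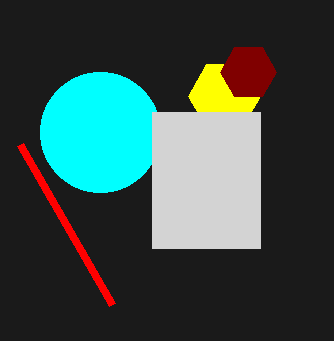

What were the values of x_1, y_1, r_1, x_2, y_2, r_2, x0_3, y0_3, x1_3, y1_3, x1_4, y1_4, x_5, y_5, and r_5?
x_1 = 100; y_1 = 132; r_1 = 60; x_2 = 224; y_2 = 96; r_2 = 36; x0_3 = 152; y0_3 = 112; x1_3 = 260; y1_3 = 248; x1_4 = 112; y1_4 = 304; x_5 = 248; y_5 = 72; r_5 = 28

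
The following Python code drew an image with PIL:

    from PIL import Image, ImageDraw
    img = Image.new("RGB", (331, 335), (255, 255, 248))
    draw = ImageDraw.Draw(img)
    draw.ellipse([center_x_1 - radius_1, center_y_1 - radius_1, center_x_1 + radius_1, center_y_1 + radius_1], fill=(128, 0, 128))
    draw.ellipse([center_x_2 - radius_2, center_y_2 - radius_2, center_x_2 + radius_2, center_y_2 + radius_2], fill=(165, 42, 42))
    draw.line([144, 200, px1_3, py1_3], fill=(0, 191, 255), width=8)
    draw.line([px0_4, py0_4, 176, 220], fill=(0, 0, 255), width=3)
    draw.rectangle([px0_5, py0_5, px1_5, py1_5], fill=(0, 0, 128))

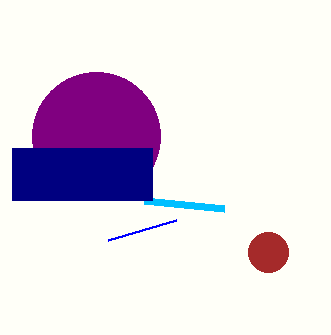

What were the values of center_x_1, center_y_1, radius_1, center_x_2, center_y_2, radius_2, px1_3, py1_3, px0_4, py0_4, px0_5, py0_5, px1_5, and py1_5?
center_x_1 = 96; center_y_1 = 136; radius_1 = 64; center_x_2 = 268; center_y_2 = 252; radius_2 = 20; px1_3 = 224; py1_3 = 208; px0_4 = 108; py0_4 = 240; px0_5 = 12; py0_5 = 148; px1_5 = 152; py1_5 = 200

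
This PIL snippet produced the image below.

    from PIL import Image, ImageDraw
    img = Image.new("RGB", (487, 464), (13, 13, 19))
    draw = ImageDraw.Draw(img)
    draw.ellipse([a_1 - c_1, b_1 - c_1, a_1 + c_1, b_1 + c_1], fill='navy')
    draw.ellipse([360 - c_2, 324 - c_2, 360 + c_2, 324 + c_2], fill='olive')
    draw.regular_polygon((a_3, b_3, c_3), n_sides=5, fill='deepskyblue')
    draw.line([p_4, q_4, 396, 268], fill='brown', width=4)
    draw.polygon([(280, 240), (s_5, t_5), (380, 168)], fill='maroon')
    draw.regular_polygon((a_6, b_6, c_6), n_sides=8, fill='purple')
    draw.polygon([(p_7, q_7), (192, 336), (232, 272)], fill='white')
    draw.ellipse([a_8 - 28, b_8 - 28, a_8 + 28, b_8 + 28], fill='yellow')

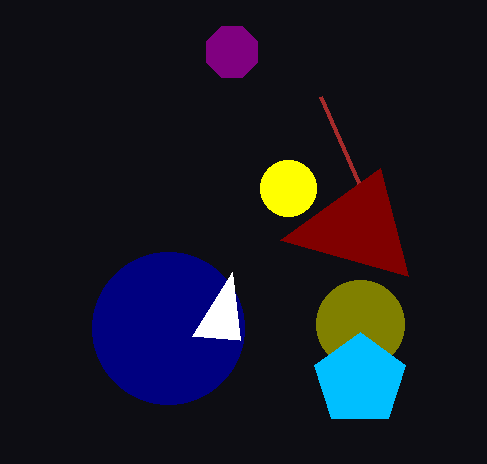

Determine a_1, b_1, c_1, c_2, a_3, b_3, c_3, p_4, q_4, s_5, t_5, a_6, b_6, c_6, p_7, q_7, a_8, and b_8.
a_1 = 168; b_1 = 328; c_1 = 76; c_2 = 44; a_3 = 360; b_3 = 380; c_3 = 48; p_4 = 320; q_4 = 96; s_5 = 408; t_5 = 276; a_6 = 232; b_6 = 52; c_6 = 28; p_7 = 240; q_7 = 340; a_8 = 288; b_8 = 188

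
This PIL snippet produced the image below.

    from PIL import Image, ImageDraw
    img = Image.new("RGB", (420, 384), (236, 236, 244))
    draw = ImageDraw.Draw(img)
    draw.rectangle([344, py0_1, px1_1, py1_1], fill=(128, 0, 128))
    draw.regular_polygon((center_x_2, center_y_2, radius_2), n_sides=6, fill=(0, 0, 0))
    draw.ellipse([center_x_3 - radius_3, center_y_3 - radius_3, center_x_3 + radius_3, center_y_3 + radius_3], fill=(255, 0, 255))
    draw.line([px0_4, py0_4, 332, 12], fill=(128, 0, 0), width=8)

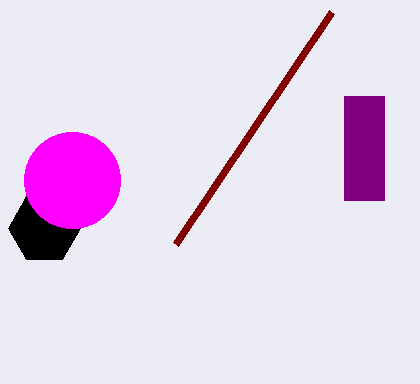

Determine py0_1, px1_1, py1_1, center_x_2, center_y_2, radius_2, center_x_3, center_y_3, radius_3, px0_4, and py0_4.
py0_1 = 96, px1_1 = 384, py1_1 = 200, center_x_2 = 44, center_y_2 = 228, radius_2 = 36, center_x_3 = 72, center_y_3 = 180, radius_3 = 48, px0_4 = 176, py0_4 = 244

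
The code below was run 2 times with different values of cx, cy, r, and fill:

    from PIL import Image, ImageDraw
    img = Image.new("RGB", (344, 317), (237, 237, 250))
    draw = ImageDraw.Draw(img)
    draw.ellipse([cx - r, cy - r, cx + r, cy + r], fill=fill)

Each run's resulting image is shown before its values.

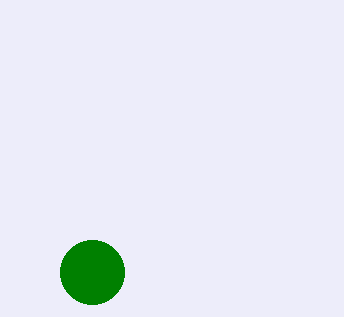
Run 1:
cx = 92
cy = 272
r = 32
fill = 'green'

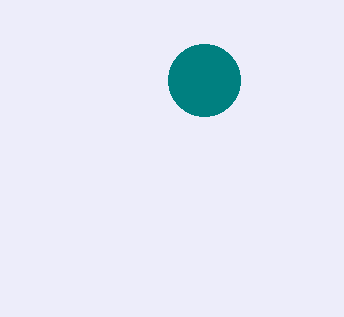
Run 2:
cx = 204
cy = 80
r = 36
fill = 'teal'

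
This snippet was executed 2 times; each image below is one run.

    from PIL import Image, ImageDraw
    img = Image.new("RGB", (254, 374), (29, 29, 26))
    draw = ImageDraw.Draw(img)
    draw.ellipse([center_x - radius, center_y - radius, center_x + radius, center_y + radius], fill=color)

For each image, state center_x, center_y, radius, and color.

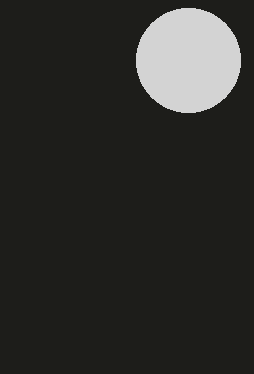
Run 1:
center_x = 188; center_y = 60; radius = 52; color = 'lightgray'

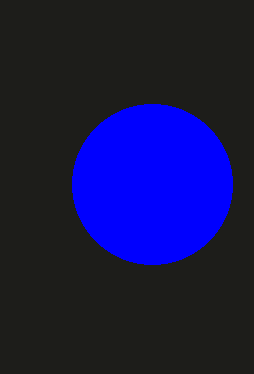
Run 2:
center_x = 152, center_y = 184, radius = 80, color = 'blue'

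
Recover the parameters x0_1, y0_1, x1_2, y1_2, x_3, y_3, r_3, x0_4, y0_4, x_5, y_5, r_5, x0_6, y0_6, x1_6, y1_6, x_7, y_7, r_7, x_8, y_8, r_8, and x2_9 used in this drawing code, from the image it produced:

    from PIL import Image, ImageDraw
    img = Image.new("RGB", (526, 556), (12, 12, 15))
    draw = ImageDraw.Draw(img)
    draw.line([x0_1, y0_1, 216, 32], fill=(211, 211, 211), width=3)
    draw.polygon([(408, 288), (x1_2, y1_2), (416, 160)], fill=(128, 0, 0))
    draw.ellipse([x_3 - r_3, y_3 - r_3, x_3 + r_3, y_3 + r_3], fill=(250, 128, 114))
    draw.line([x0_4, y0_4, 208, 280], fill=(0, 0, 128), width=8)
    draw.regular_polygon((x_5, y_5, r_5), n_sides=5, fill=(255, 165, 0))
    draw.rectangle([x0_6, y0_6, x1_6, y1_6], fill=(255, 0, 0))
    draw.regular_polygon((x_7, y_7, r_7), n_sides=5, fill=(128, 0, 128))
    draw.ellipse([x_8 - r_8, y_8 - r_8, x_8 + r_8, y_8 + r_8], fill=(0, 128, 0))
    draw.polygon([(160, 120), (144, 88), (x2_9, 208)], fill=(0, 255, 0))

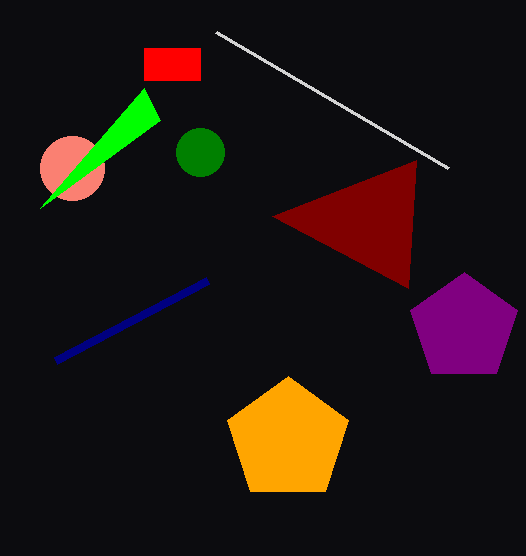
x0_1 = 448
y0_1 = 168
x1_2 = 272
y1_2 = 216
x_3 = 72
y_3 = 168
r_3 = 32
x0_4 = 56
y0_4 = 360
x_5 = 288
y_5 = 440
r_5 = 64
x0_6 = 144
y0_6 = 48
x1_6 = 200
y1_6 = 80
x_7 = 464
y_7 = 328
r_7 = 56
x_8 = 200
y_8 = 152
r_8 = 24
x2_9 = 40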